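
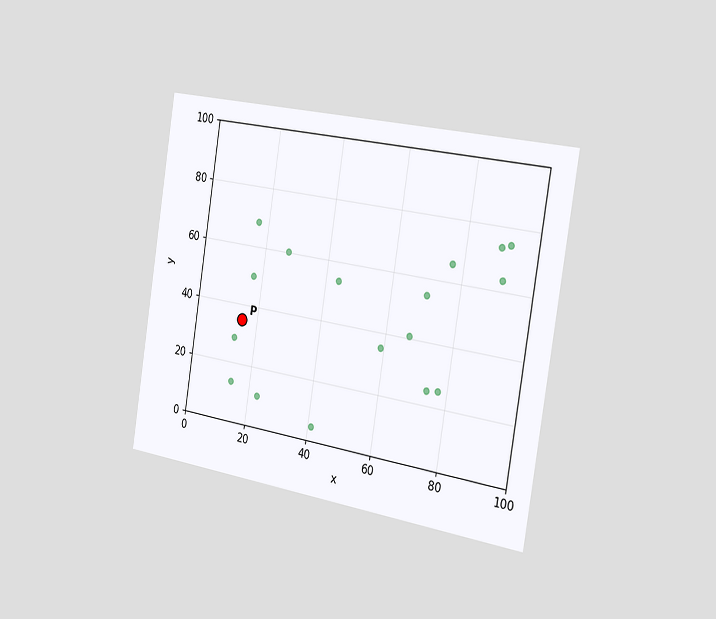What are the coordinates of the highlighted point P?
(15, 35)

The chart is tilted about 9° clockwise and viewed slightly from the right. Following the gridlines from P to each axis, P sits at (15, 35).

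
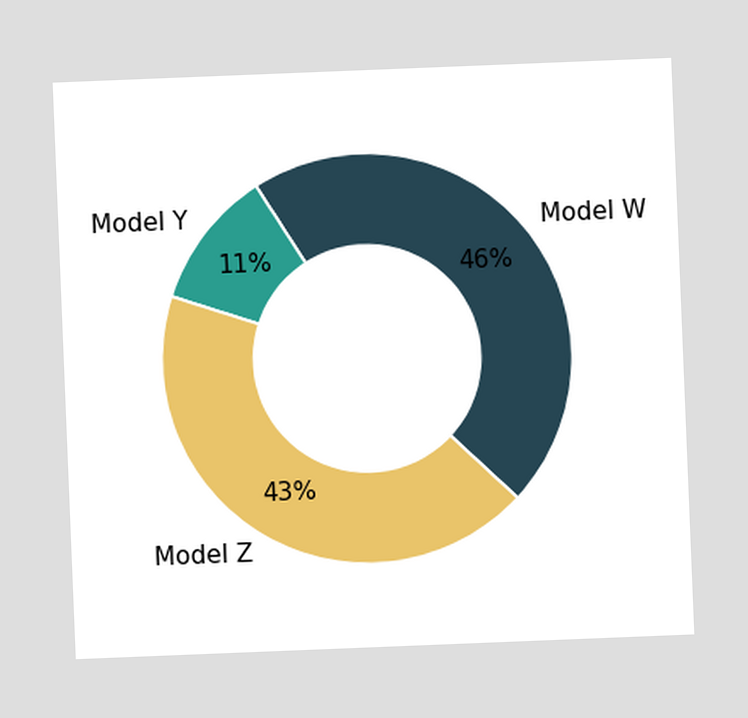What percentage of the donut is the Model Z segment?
The chart is tilted about 2° counter-clockwise. The Model Z segment takes up 43% of the ring.

43%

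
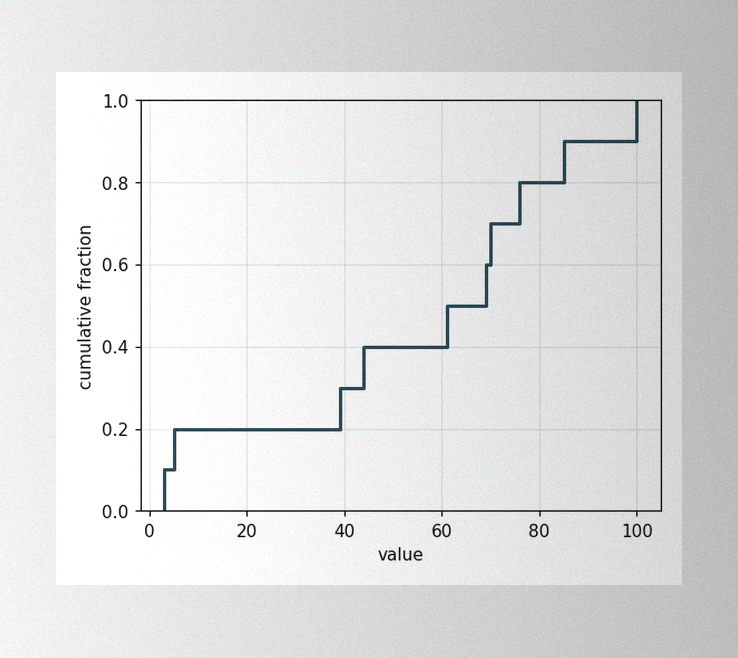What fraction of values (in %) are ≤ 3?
The image has some photo noise and uneven lighting. At x=3 the ECDF step is at 10%.

10%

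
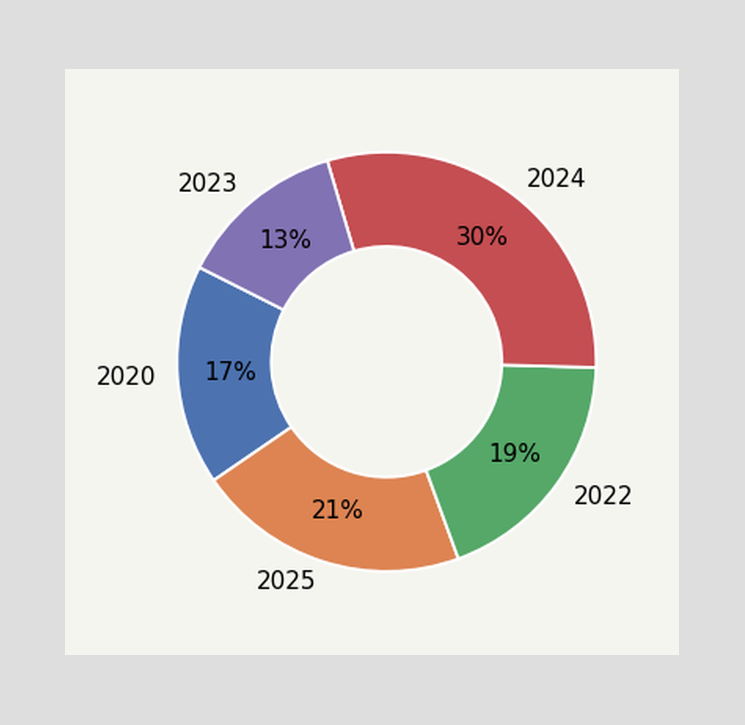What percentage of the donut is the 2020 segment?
17%

The 2020 segment takes up 17% of the ring.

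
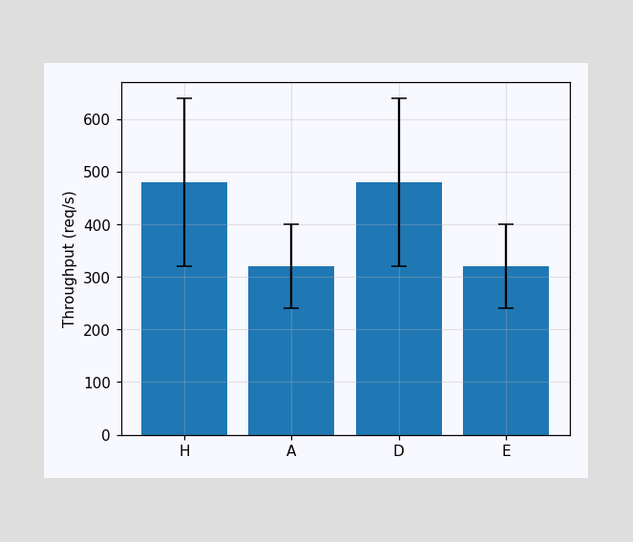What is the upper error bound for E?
400req/s

The E bar's upper whisker reaches 400req/s.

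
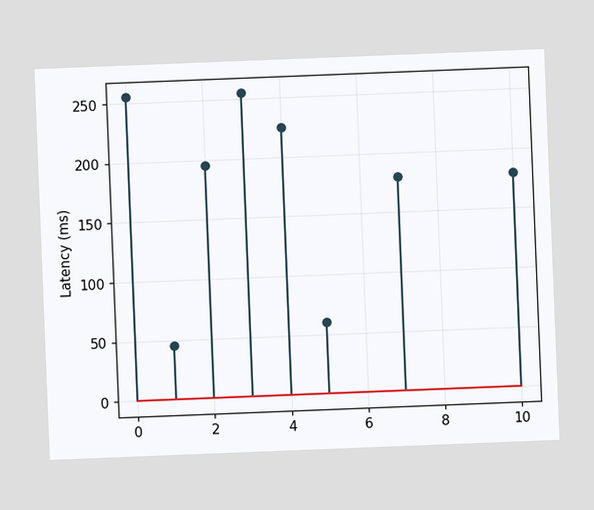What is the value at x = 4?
225ms

The chart is tilted about 2° counter-clockwise. The stem at x=4 reaches 225ms.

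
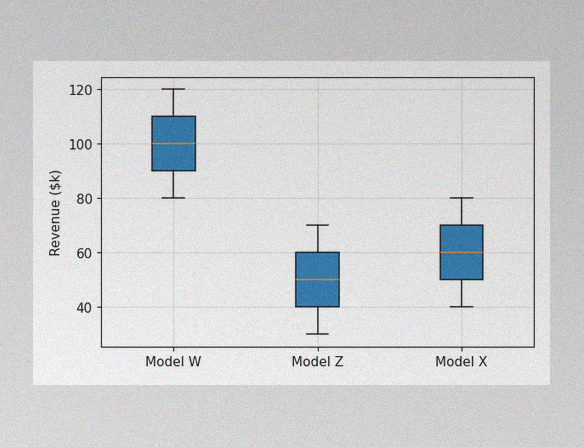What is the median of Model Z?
$50k

The image has some photo noise and uneven lighting. The median line in the Model Z box sits at $50k.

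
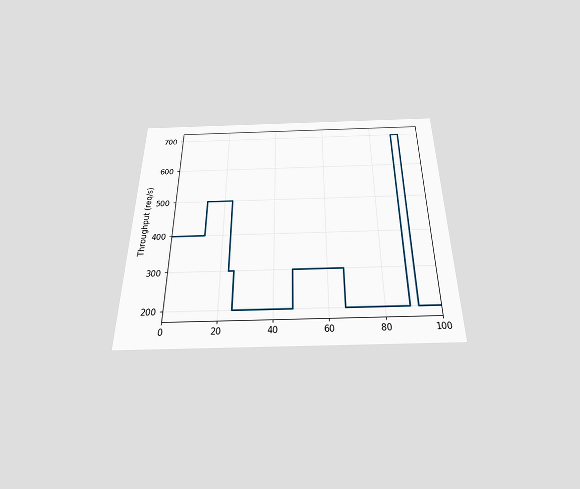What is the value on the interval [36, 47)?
The chart is viewed slightly from below. On [36, 47) the step sits at 200req/s.

200req/s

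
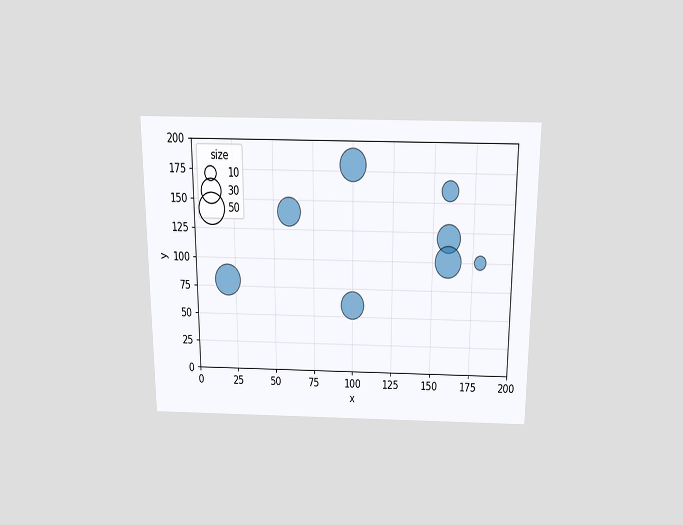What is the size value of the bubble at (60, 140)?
The chart is viewed slightly from above. Matching the bubble at (60, 140) against the size legend gives 40.

40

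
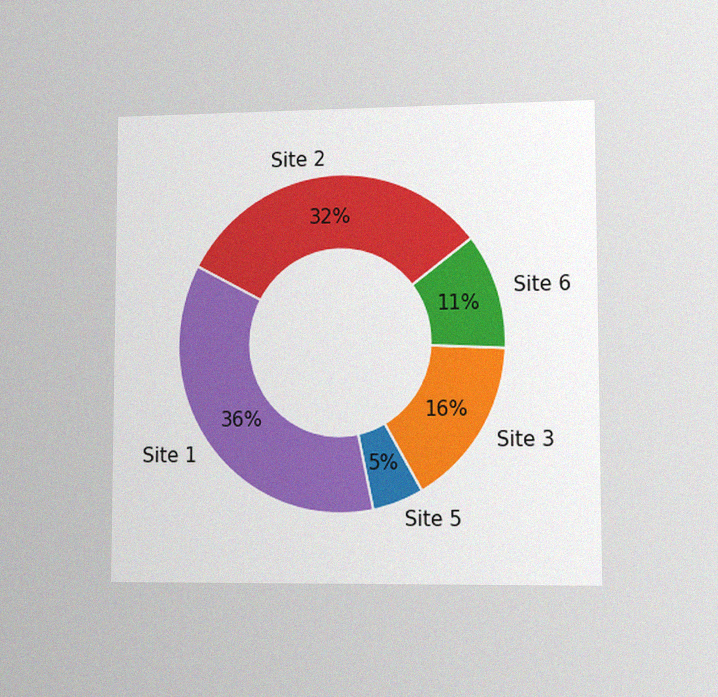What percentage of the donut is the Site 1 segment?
36%

The chart is viewed slightly from the right, with some photo noise. The Site 1 segment takes up 36% of the ring.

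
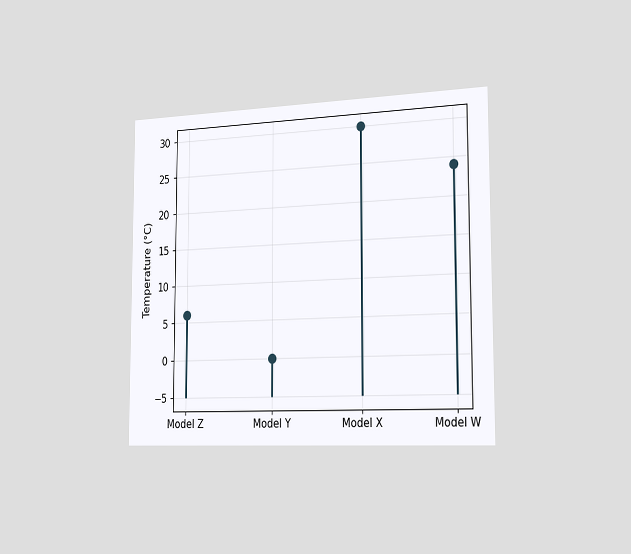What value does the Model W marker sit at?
The chart is viewed slightly from the right. The Model W marker sits at 24°C.

24°C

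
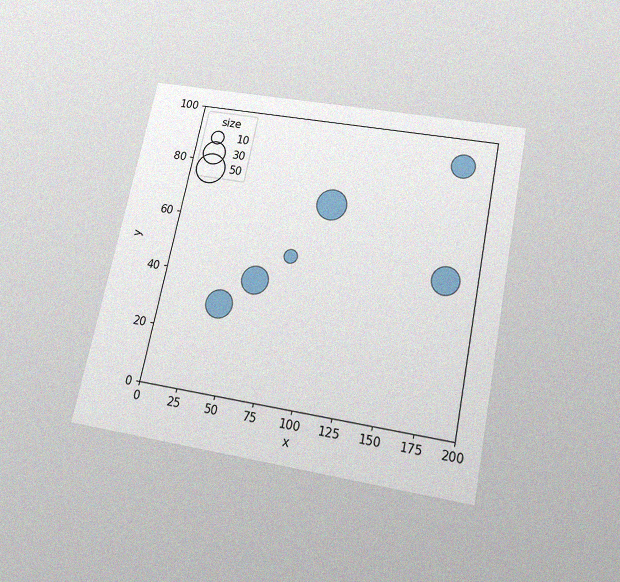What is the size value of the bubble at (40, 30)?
40

The chart is tilted about 12° clockwise and viewed slightly from below, with some photo noise. Matching the bubble at (40, 30) against the size legend gives 40.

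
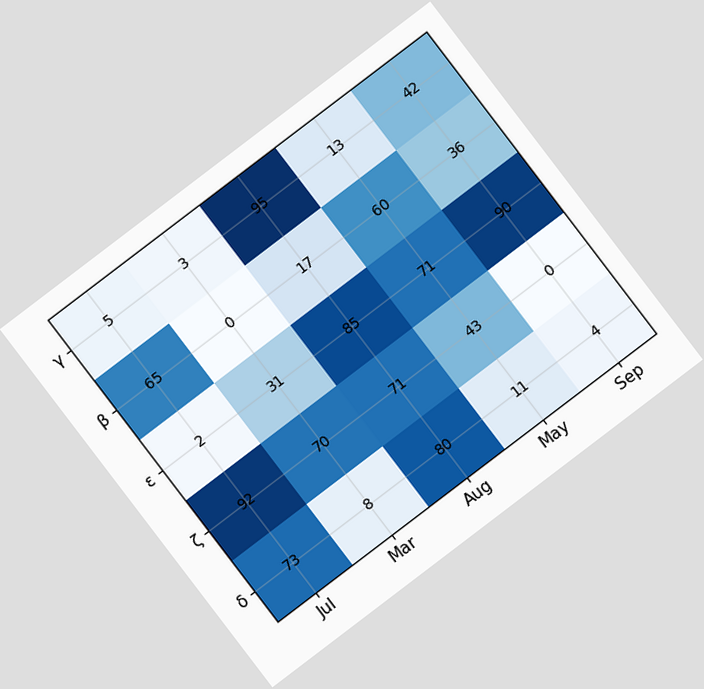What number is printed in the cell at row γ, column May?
13

The chart is tilted about 37° counter-clockwise. The (γ, May) cell reads 13.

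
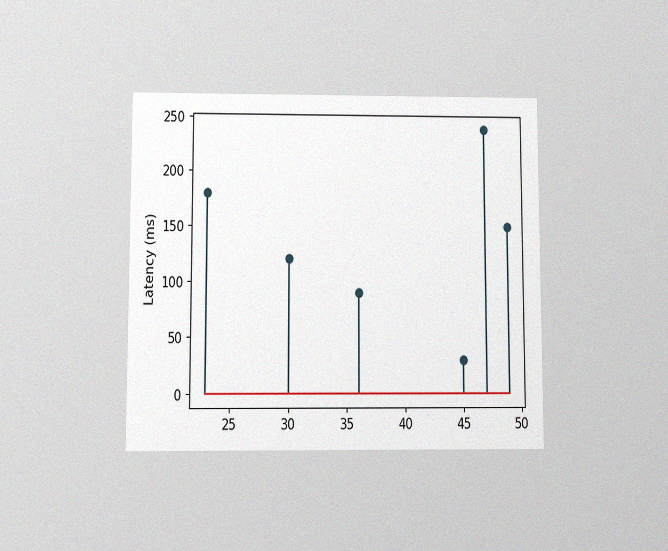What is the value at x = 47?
240ms

The chart is viewed at a slight angle, with some photo noise. The stem at x=47 reaches 240ms.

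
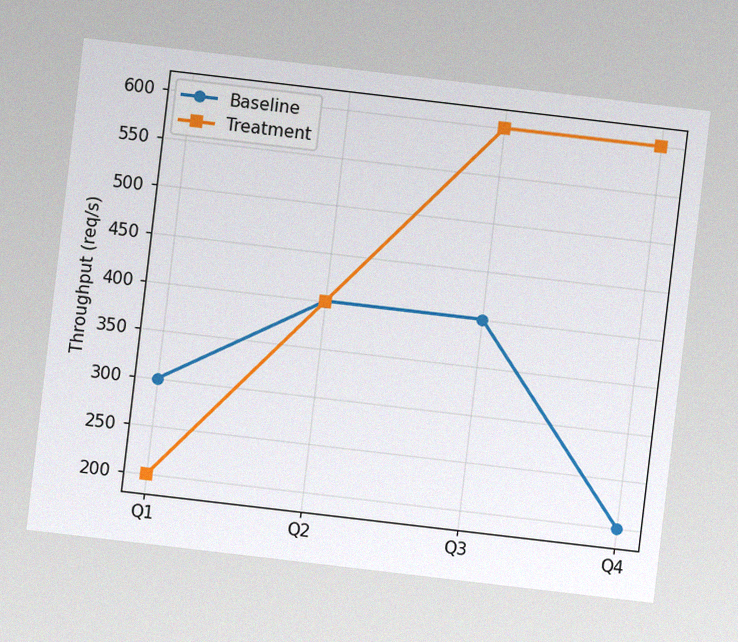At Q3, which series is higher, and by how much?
Treatment, by 200req/s

The chart is tilted about 7° clockwise, with some photo noise. At Q3, Treatment sits above the other line by 200req/s.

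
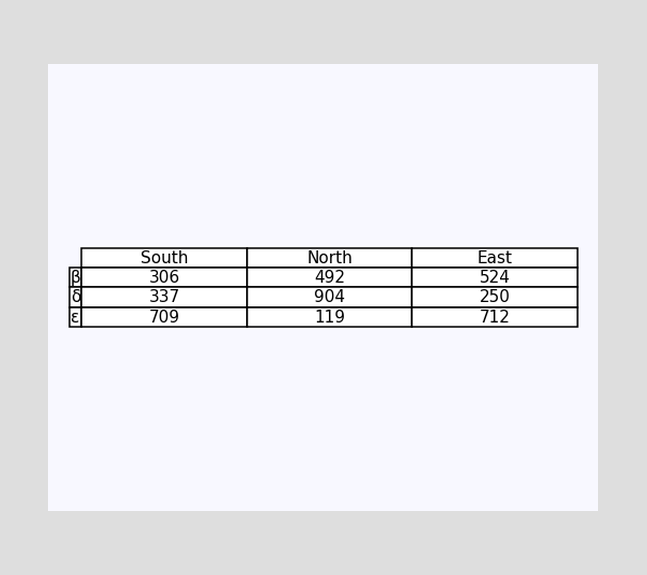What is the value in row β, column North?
492

The (β, North) cell reads 492.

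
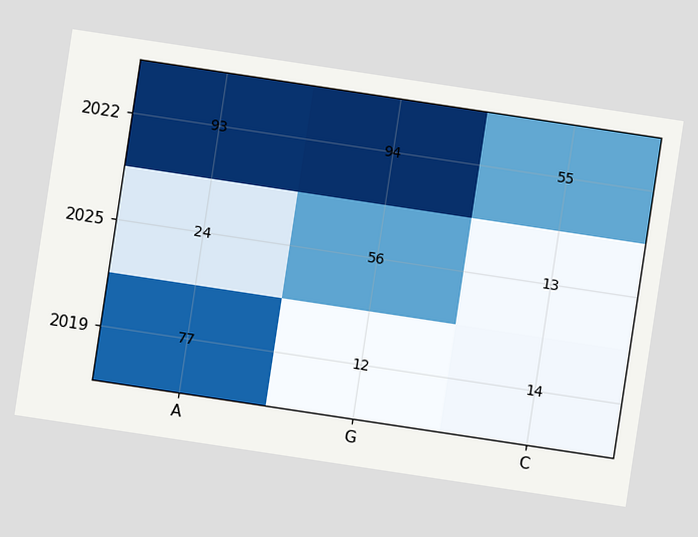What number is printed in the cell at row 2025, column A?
The chart is tilted about 9° clockwise. The (2025, A) cell reads 24.

24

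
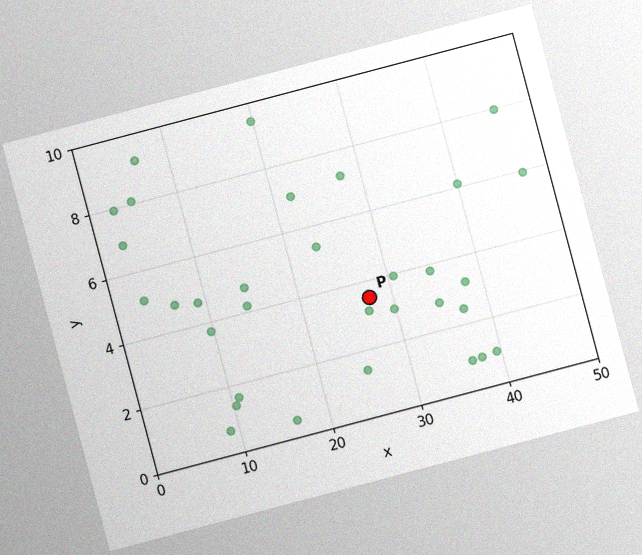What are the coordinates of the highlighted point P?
The chart is tilted about 15° counter-clockwise, with some photo noise. Following the gridlines from P to each axis, P sits at (27.5, 3.5).

(27.5, 3.5)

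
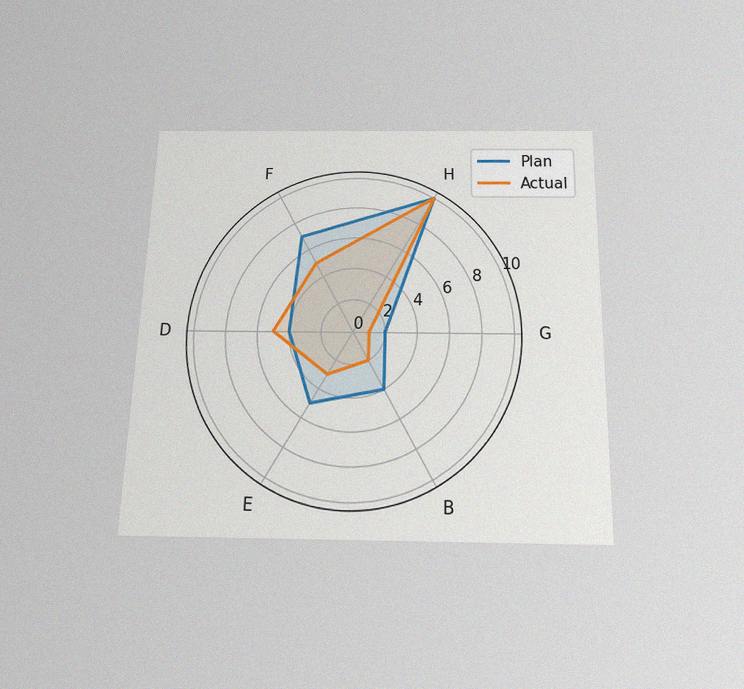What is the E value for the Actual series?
The chart is viewed slightly from below, with some photo noise. On the E axis, Actual reaches 3.

3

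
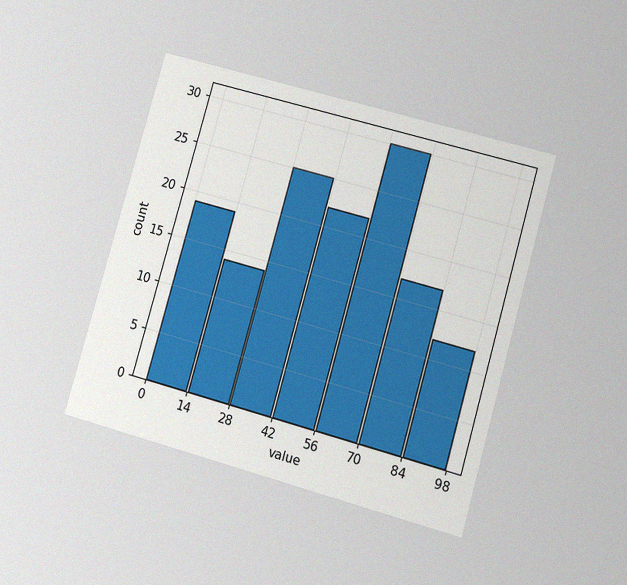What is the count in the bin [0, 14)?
19

The chart is tilted about 16° clockwise and viewed at a slight angle, with some photo noise. The [0, 14) bin has height 19.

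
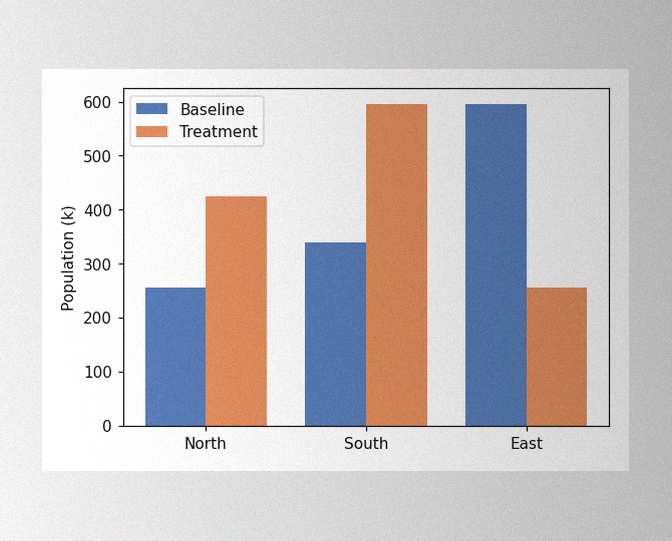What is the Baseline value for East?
595k

The image has some photo noise and uneven lighting. The Baseline bar at East reaches 595k on the y-axis.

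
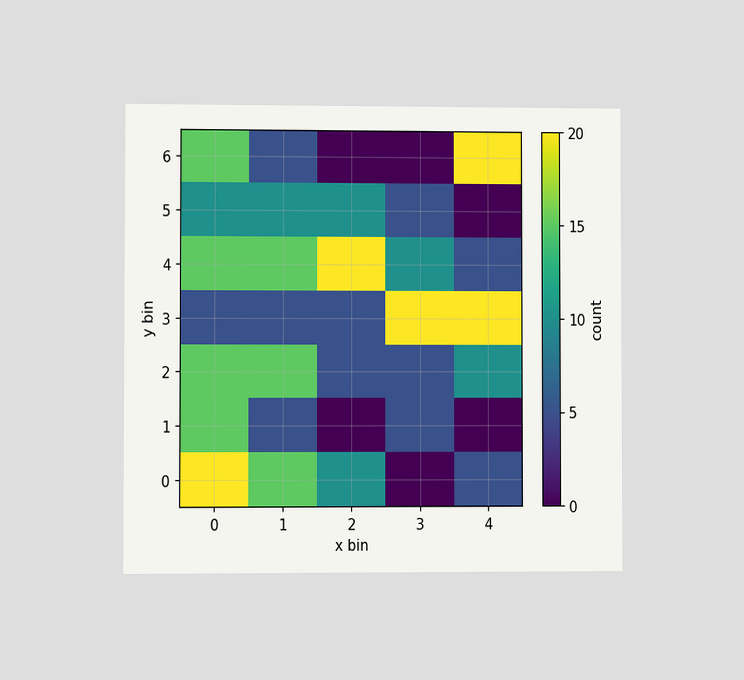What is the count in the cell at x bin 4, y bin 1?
The chart is viewed at a slight angle. Matching the cell (4, 1) against the colorbar gives 0.

0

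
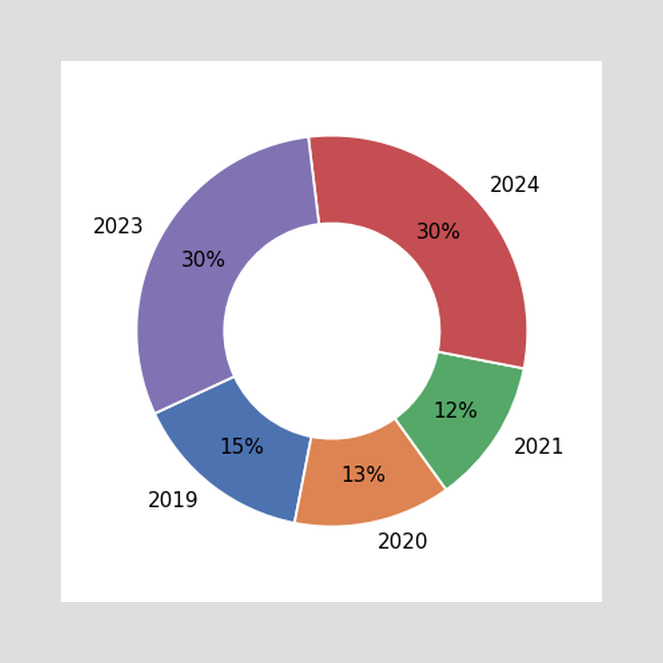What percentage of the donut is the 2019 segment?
The 2019 segment takes up 15% of the ring.

15%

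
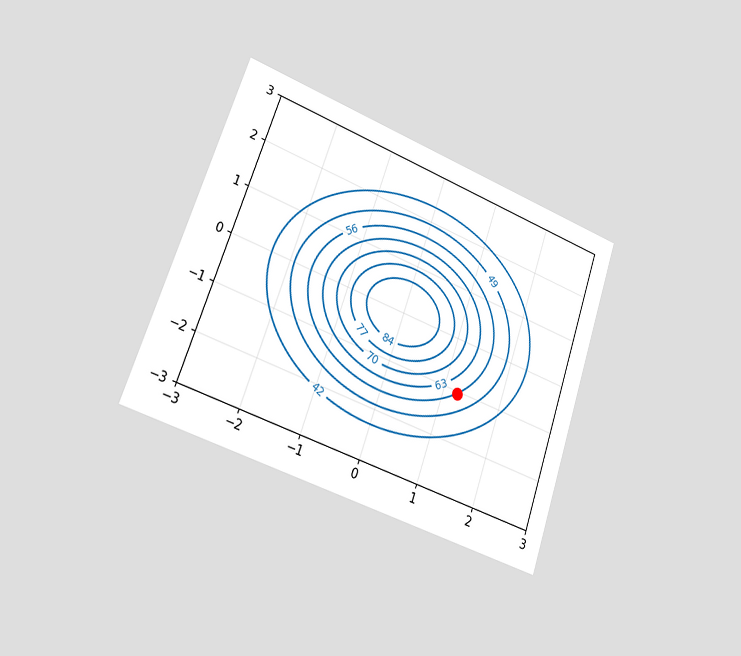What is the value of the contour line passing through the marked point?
56

The chart is tilted about 19° clockwise and viewed slightly from the left. The marked point sits on the contour labelled 56.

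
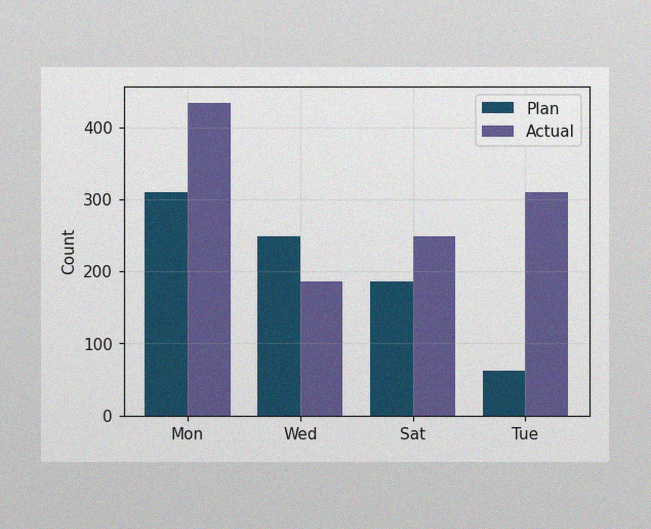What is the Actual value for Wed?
The image has some photo noise and uneven lighting. The Actual bar at Wed reaches 186 on the y-axis.

186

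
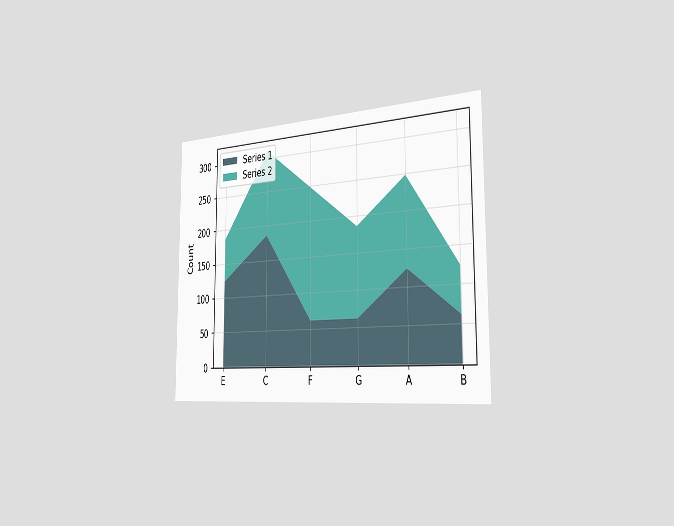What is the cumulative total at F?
The chart is viewed slightly from the right. The stacked total at F reaches 248.

248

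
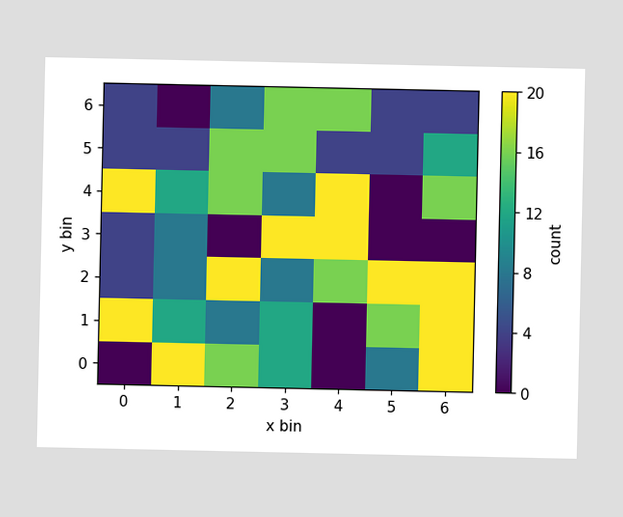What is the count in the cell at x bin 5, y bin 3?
Matching the cell (5, 3) against the colorbar gives 0.

0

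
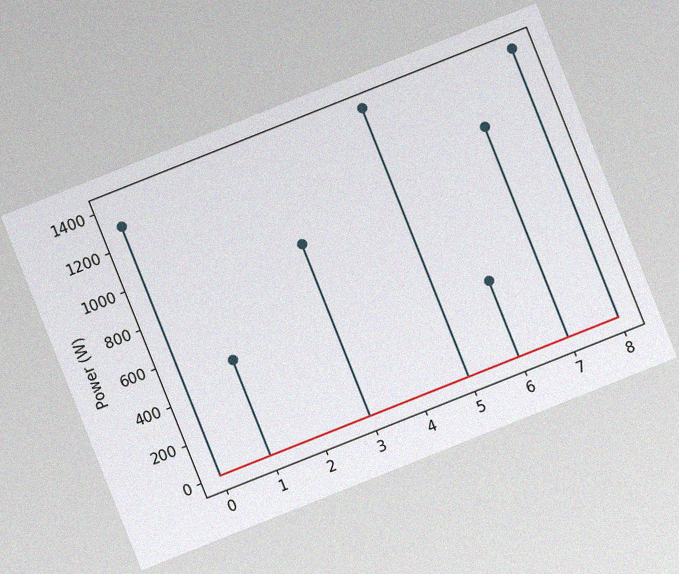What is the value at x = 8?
1400W

The chart is tilted about 22° counter-clockwise, with some photo noise. The stem at x=8 reaches 1400W.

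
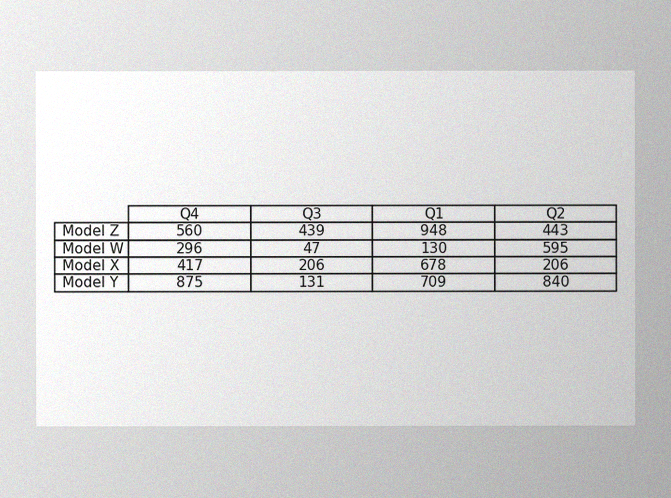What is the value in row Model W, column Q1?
130

The image has some photo noise and uneven lighting. The (Model W, Q1) cell reads 130.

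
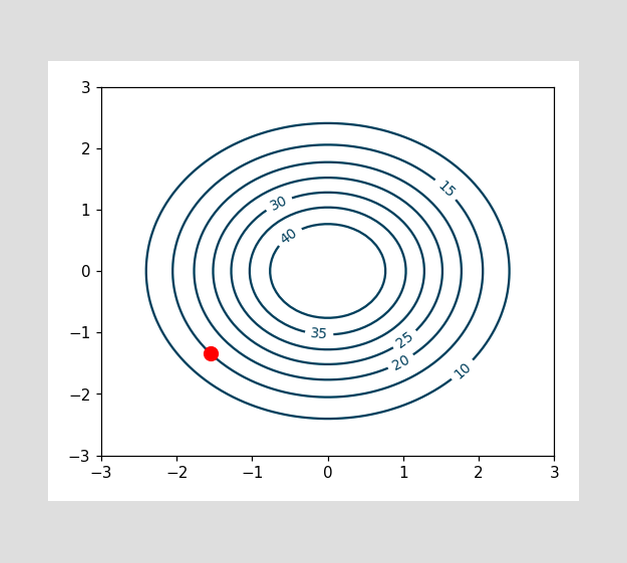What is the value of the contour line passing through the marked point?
The marked point sits on the contour labelled 15.

15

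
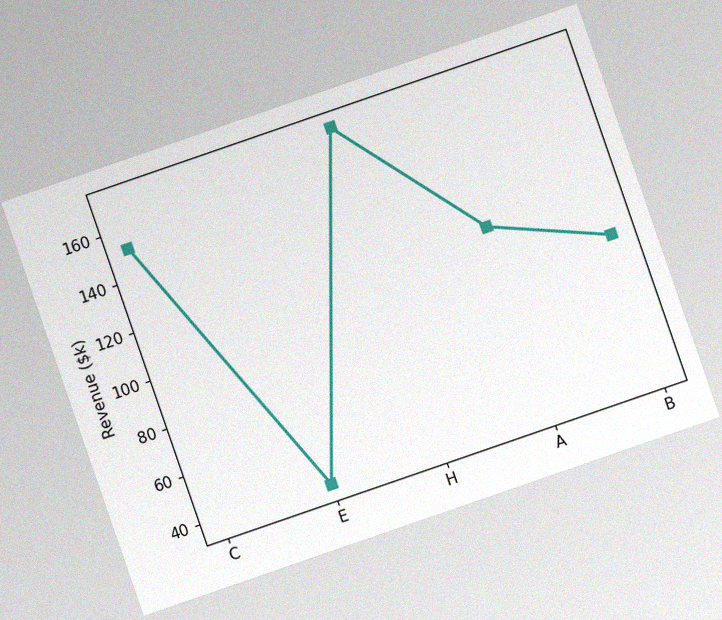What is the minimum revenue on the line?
The chart is tilted about 19° counter-clockwise, with some photo noise. The lowest point is at E, and reading across to the y-axis gives $38k.

$38k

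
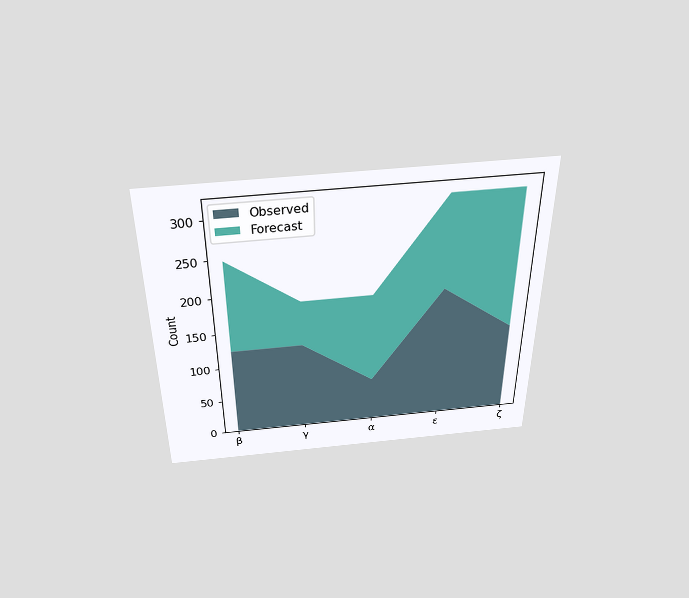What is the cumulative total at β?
248

The chart is viewed slightly from above. The stacked total at β reaches 248.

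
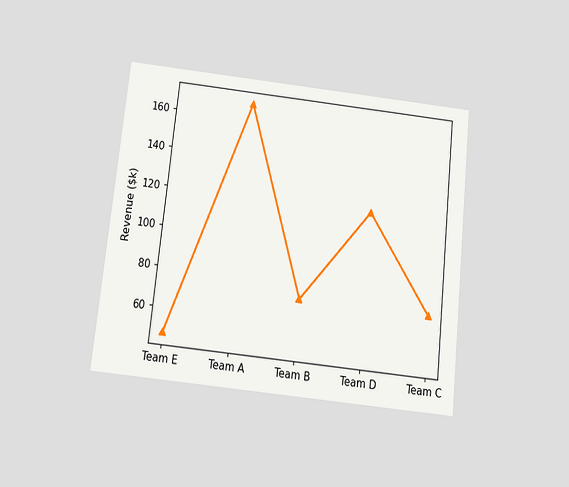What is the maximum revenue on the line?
The chart is tilted about 6° clockwise and viewed slightly from below. The highest point is at Team A, and reading across to the y-axis gives $168k.

$168k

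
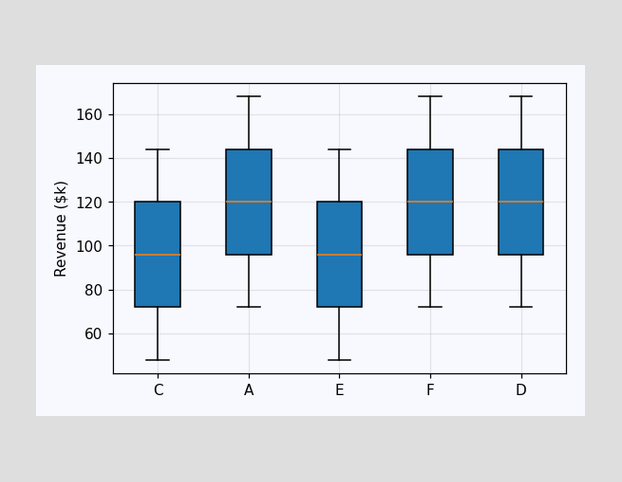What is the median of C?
The median line in the C box sits at $96k.

$96k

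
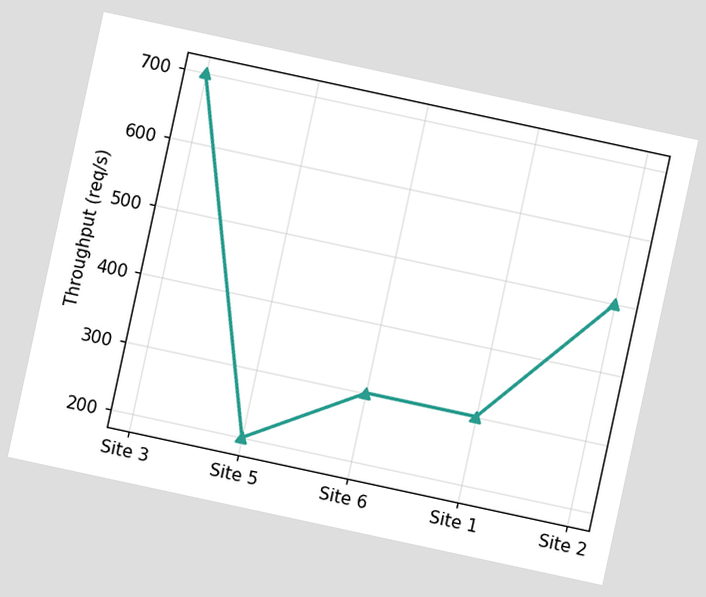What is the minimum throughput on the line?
200req/s

The chart is tilted about 12° clockwise. The lowest point is at Site 5, and reading across to the y-axis gives 200req/s.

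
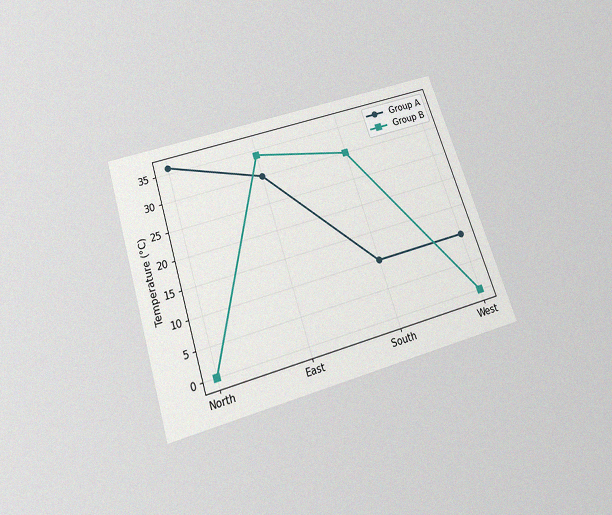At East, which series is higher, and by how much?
Group B, by 4°C

The chart is tilted about 18° counter-clockwise and viewed slightly from below, with some photo noise. At East, Group B sits above the other line by 4°C.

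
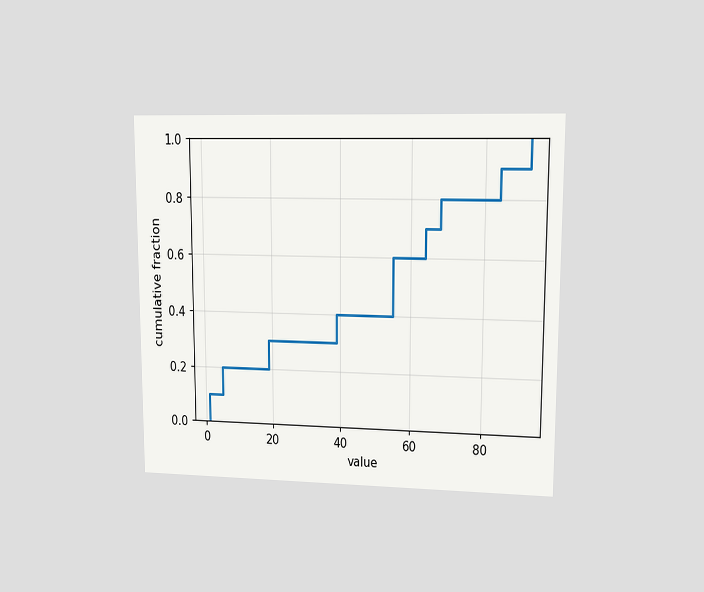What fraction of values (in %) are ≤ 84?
90%

The chart is viewed at a slight angle. At x=84 the ECDF step is at 90%.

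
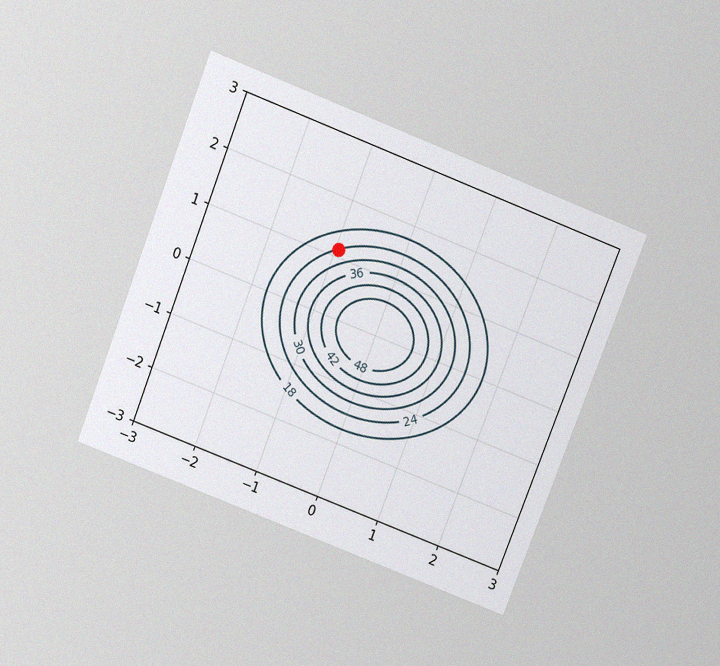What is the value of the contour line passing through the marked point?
The chart is tilted about 21° clockwise and viewed slightly from above, with some photo noise. The marked point sits on the contour labelled 24.

24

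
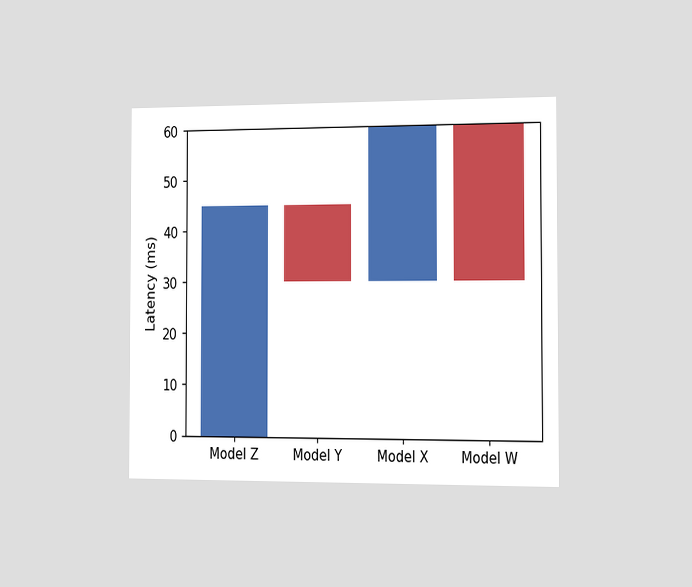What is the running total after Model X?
60ms

The chart is viewed slightly from the right. After Model X the running total reaches 60ms.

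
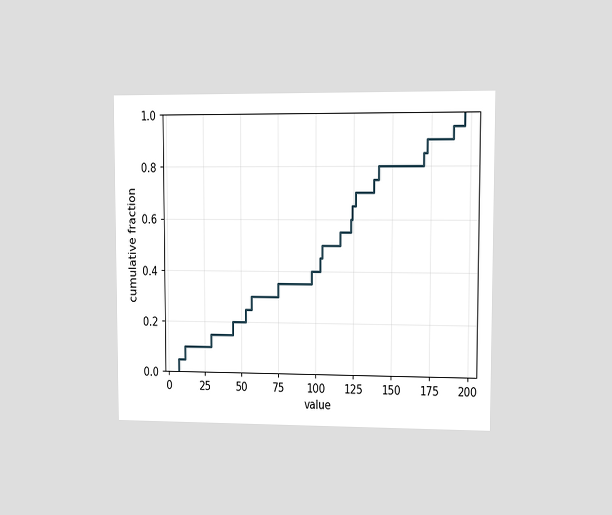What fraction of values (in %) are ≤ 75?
The chart is viewed at a slight angle. At x=75 the ECDF step is at 35%.

35%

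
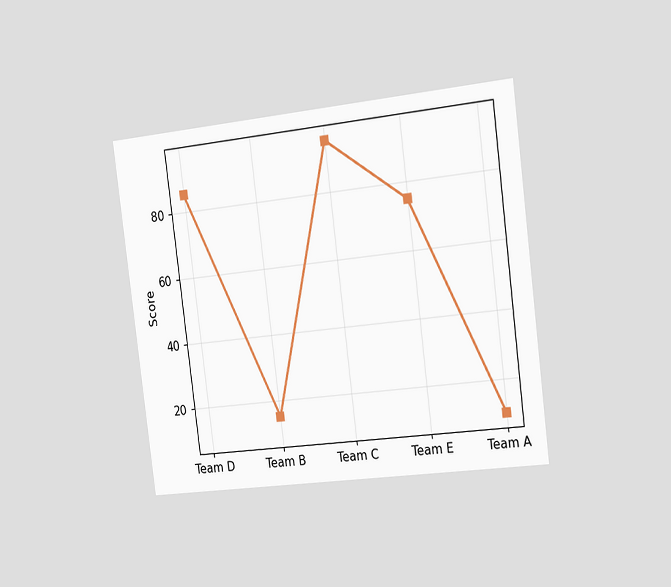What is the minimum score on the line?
10

The chart is tilted about 7° counter-clockwise and viewed slightly from the right. The lowest point is at Team A, and reading across to the y-axis gives 10.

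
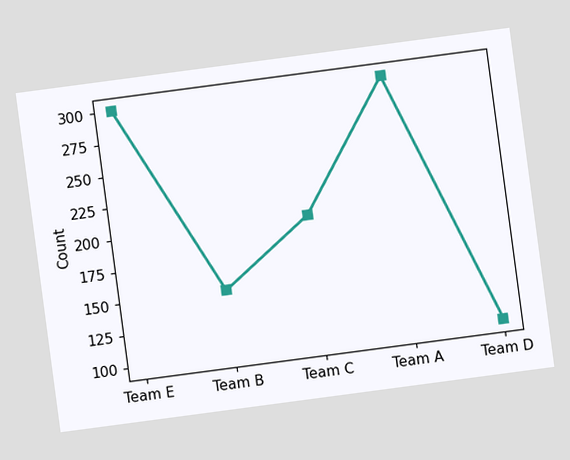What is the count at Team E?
300

The chart is tilted about 8° counter-clockwise. At Team E, the line is at 300.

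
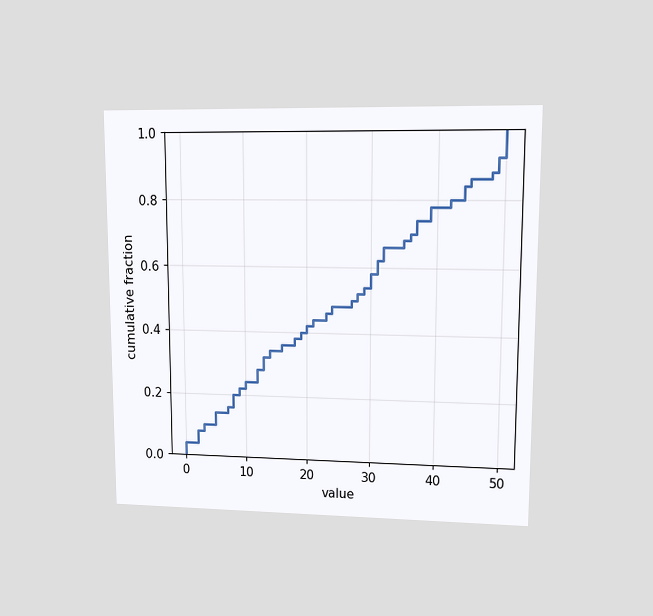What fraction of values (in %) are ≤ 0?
4%

The chart is viewed at a slight angle. At x=0 the ECDF step is at 4%.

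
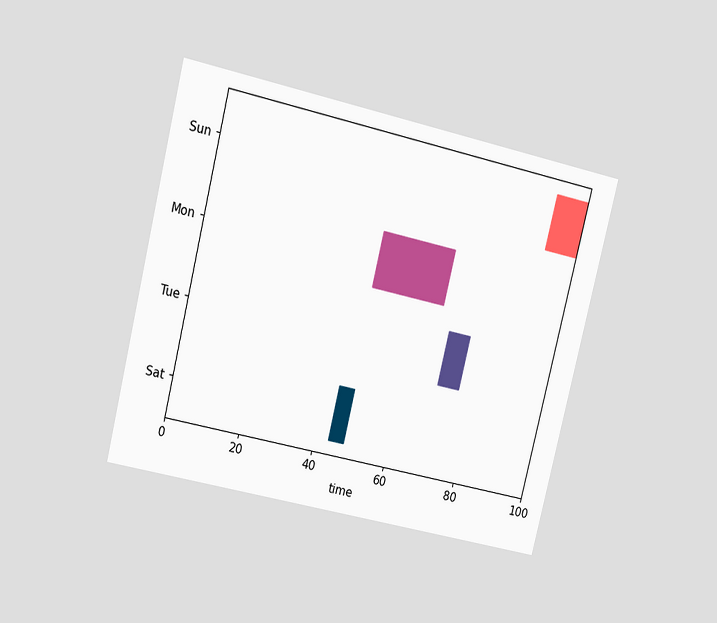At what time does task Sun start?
The chart is tilted about 14° clockwise and viewed at a slight angle. The Sun bar begins at t=91.

91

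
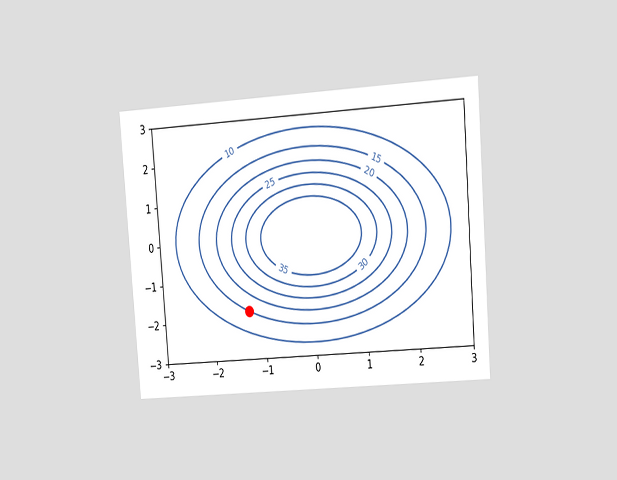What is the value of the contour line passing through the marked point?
15

The chart is tilted about 4° counter-clockwise and viewed at a slight angle. The marked point sits on the contour labelled 15.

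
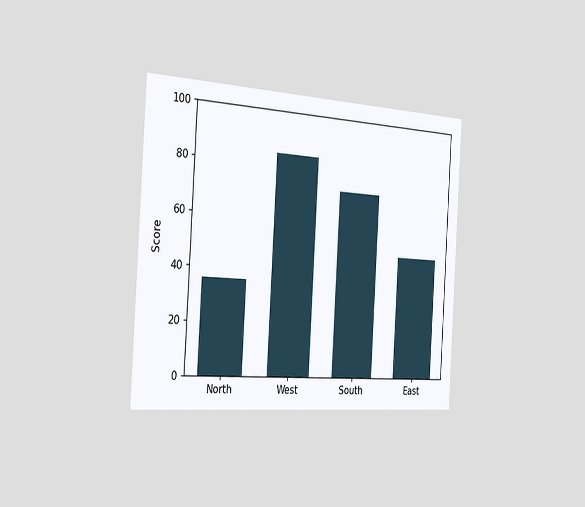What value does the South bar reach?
The chart is tilted about 3° clockwise and viewed slightly from the left. Reading along the chart's y-axis, the South bar reaches 72.

72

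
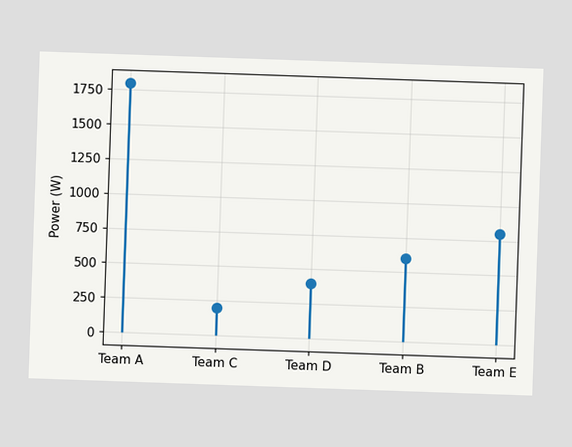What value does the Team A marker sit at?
1800W

The Team A marker sits at 1800W.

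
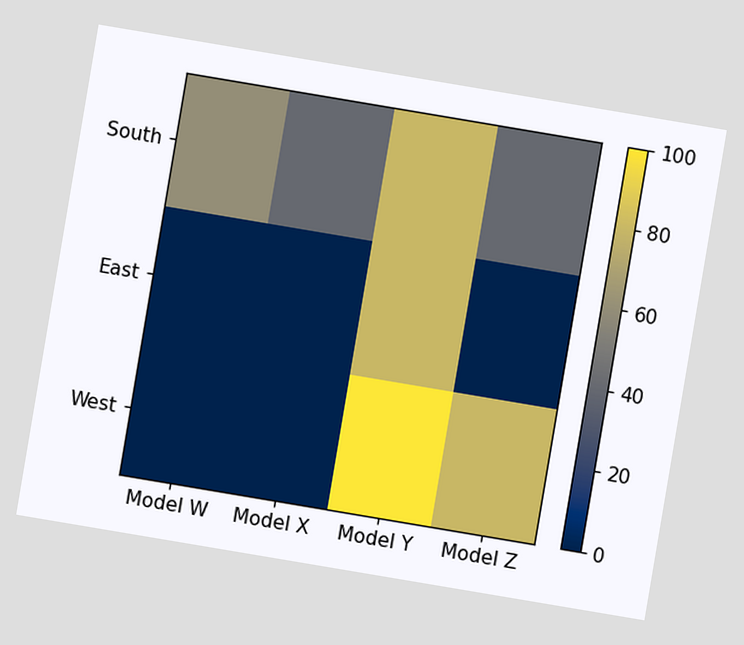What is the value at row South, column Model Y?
The chart is tilted about 10° clockwise. Matching cell (South, Model Y) against the colorbar gives 80.

80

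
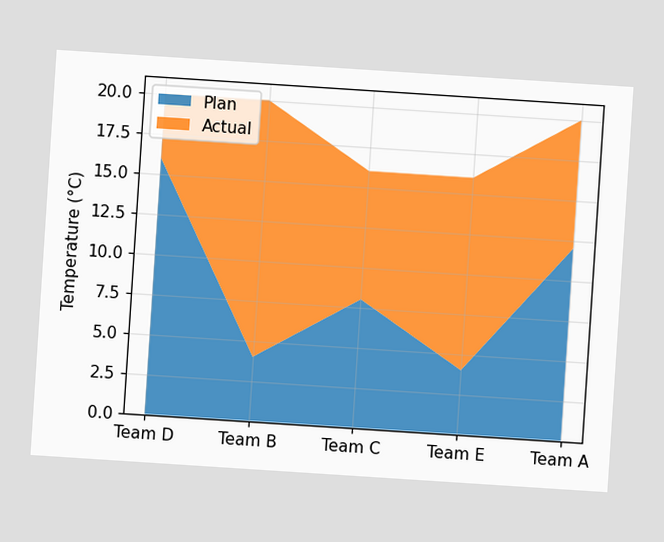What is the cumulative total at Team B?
The chart is tilted about 4° clockwise. The stacked total at Team B reaches 20°C.

20°C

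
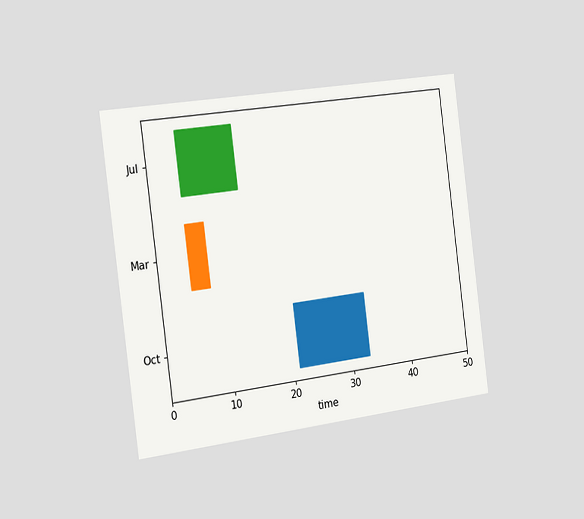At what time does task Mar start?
The chart is tilted about 7° counter-clockwise and viewed slightly from the left. The Mar bar begins at t=5.

5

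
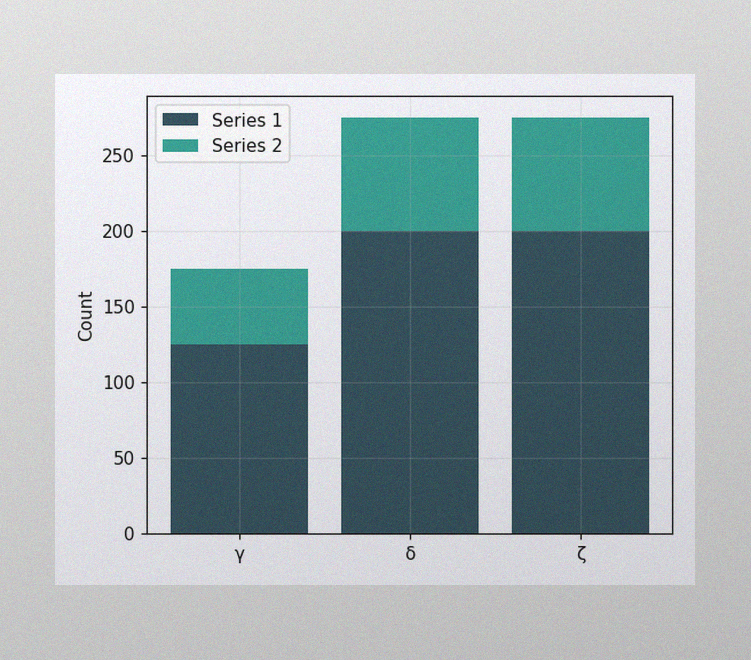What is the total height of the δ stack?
The image has some photo noise and uneven lighting. The δ stack's top reaches 275 on the y-axis.

275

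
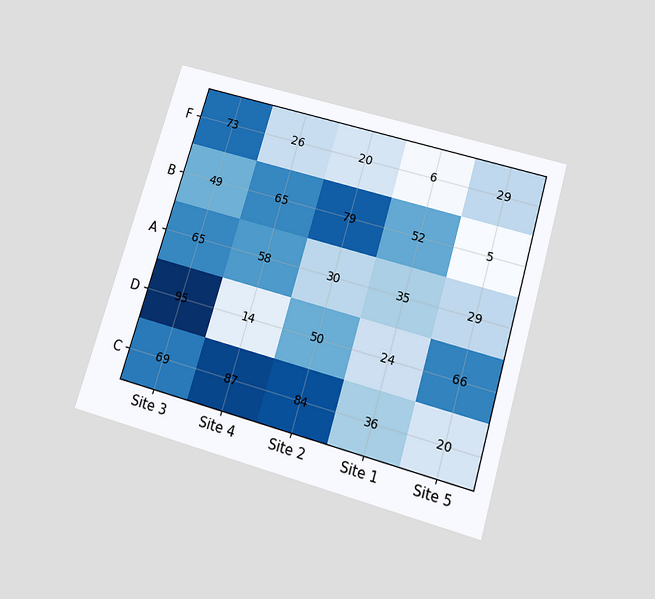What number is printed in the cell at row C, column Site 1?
36

The chart is tilted about 16° clockwise and viewed slightly from below. The (C, Site 1) cell reads 36.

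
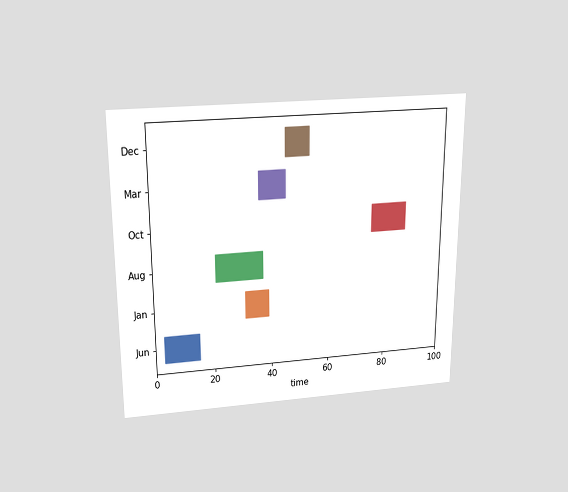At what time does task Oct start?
The chart is viewed slightly from above. The Oct bar begins at t=75.

75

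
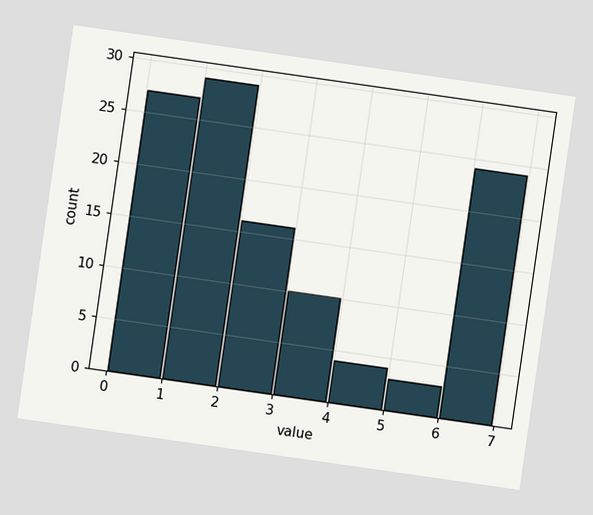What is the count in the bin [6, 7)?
The chart is tilted about 8° clockwise. The [6, 7) bin has height 24.

24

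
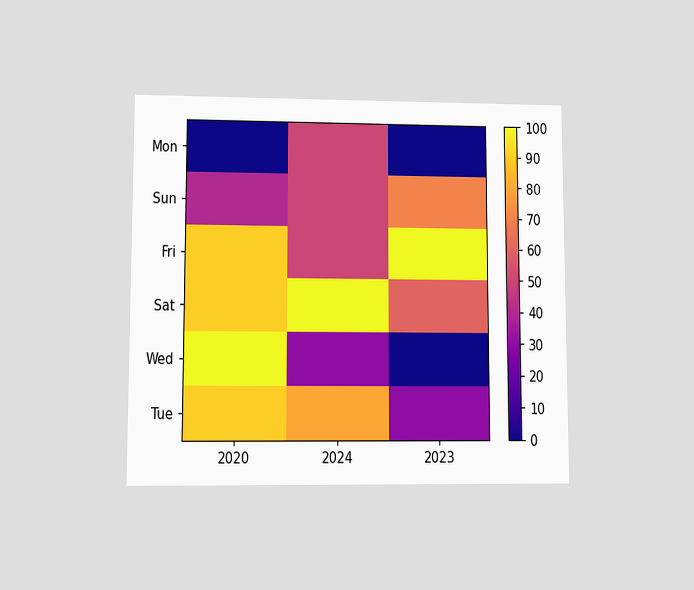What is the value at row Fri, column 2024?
The chart is viewed at a slight angle. Matching cell (Fri, 2024) against the colorbar gives 50.

50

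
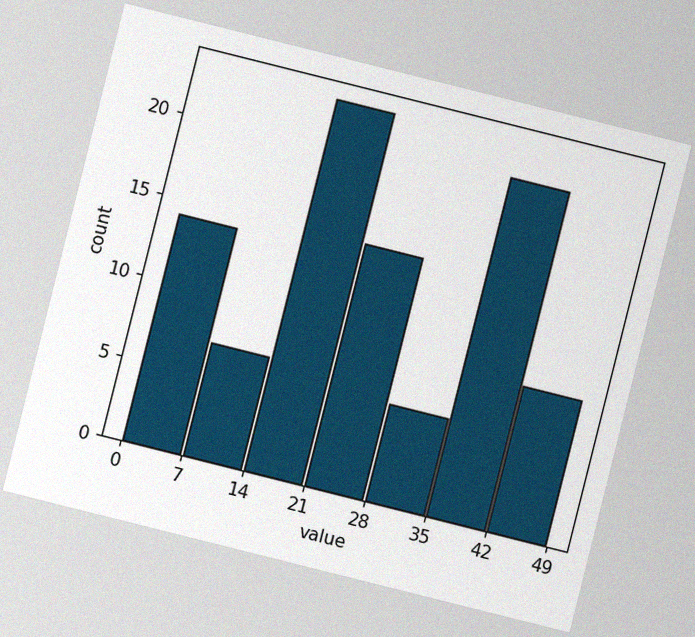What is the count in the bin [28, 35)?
6

The chart is tilted about 14° clockwise, with some photo noise. The [28, 35) bin has height 6.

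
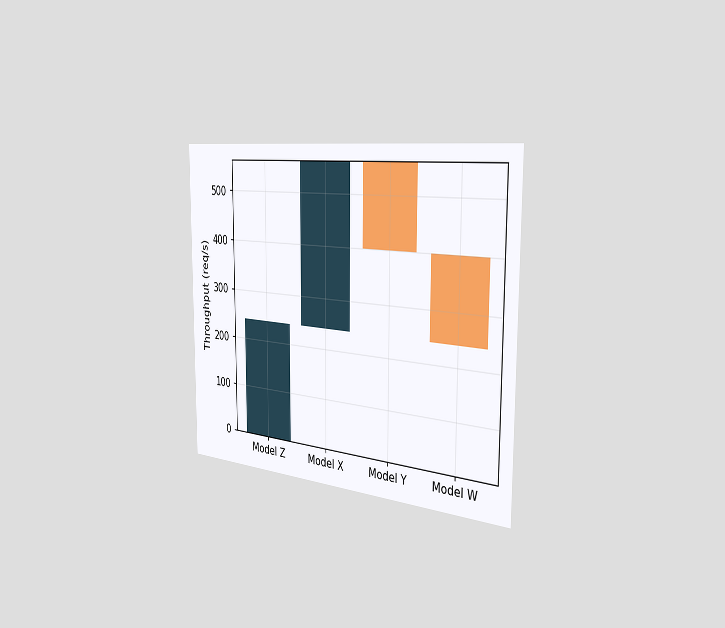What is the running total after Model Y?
The chart is viewed slightly from the right. After Model Y the running total reaches 400req/s.

400req/s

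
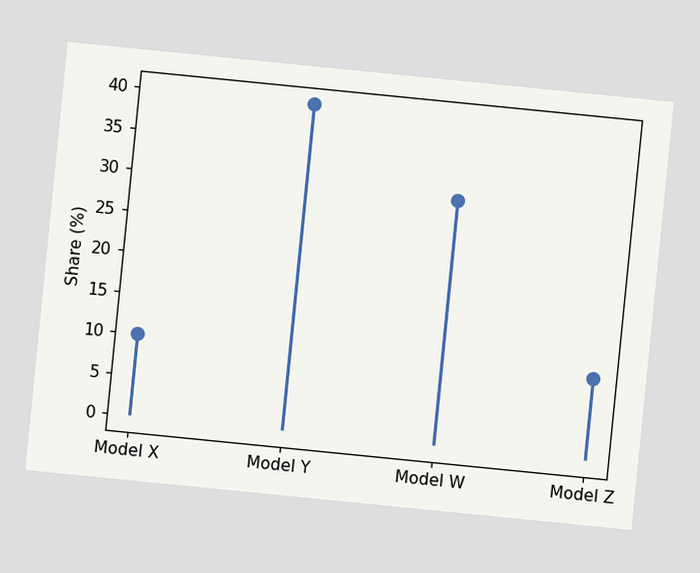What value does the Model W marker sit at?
The chart is tilted about 6° clockwise. The Model W marker sits at 30%.

30%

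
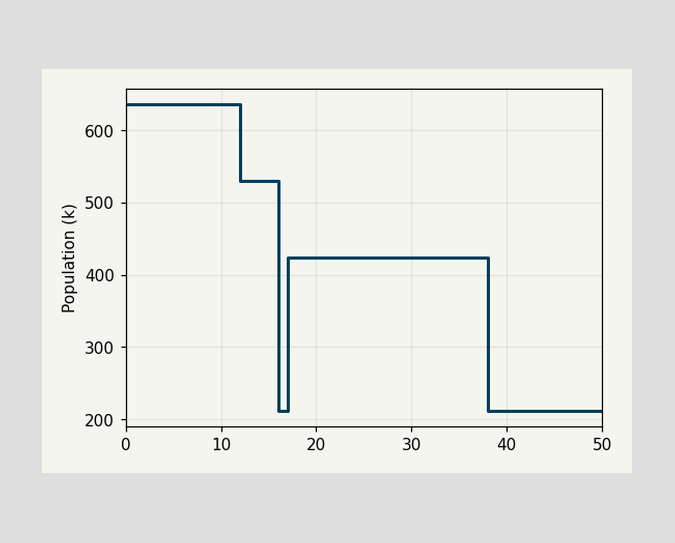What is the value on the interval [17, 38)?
424k

On [17, 38) the step sits at 424k.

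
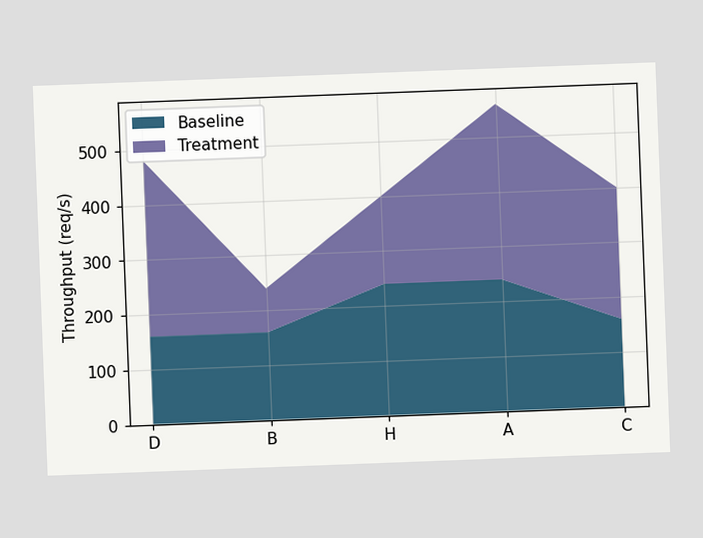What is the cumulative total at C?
The chart is tilted about 2° counter-clockwise. The stacked total at C reaches 400req/s.

400req/s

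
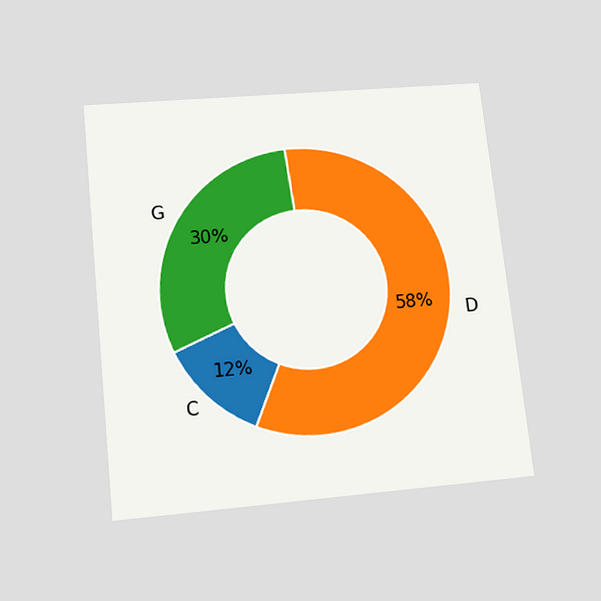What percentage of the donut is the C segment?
The chart is tilted about 6° counter-clockwise and viewed slightly from below. The C segment takes up 12% of the ring.

12%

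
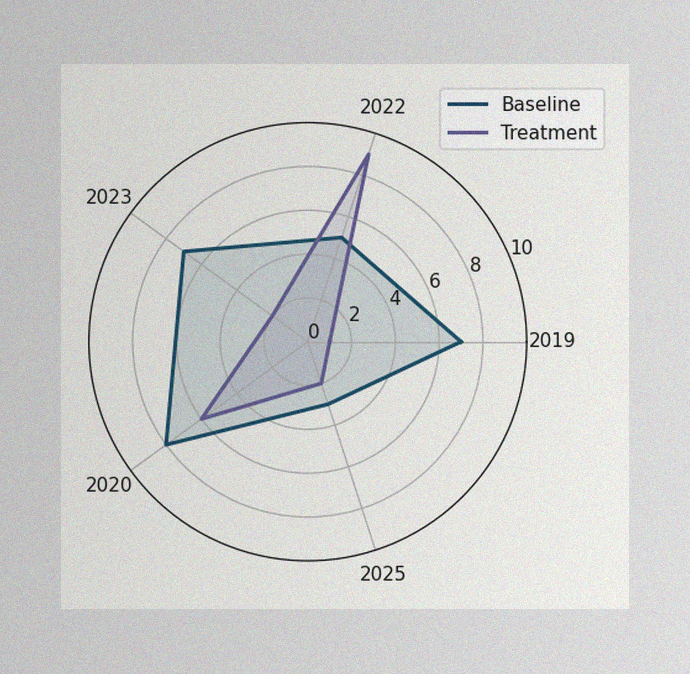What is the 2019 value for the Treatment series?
The image has some photo noise and uneven lighting. On the 2019 axis, Treatment reaches 1.

1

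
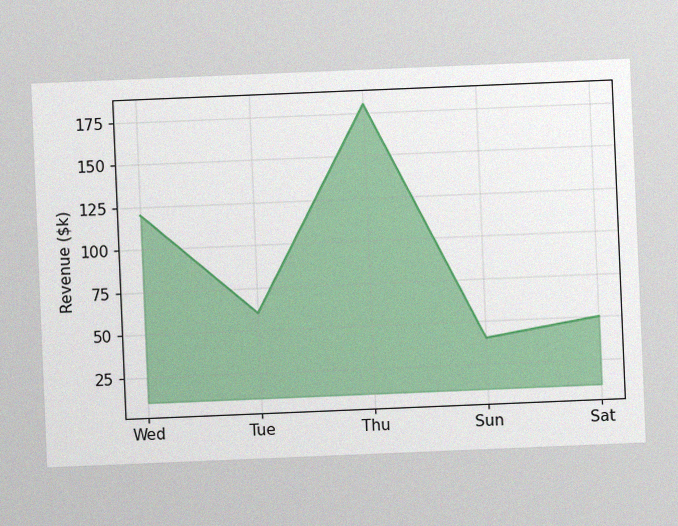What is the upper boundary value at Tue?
$60k

The chart is tilted about 2° counter-clockwise, with some photo noise. At Tue the upper boundary is at $60k.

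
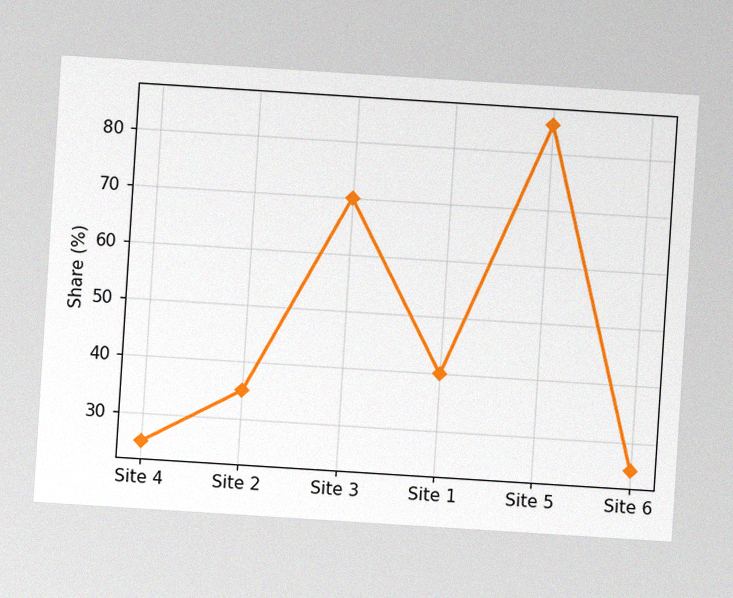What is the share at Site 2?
35%

The chart is tilted about 4° clockwise, with some photo noise. At Site 2, the line is at 35%.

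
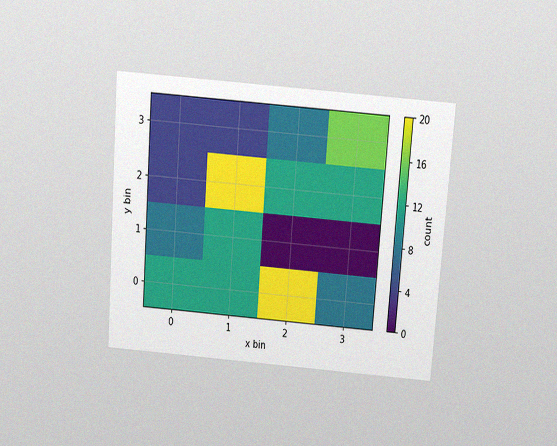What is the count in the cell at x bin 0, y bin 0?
12

The chart is tilted about 4° clockwise and viewed slightly from above, with some photo noise. Matching the cell (0, 0) against the colorbar gives 12.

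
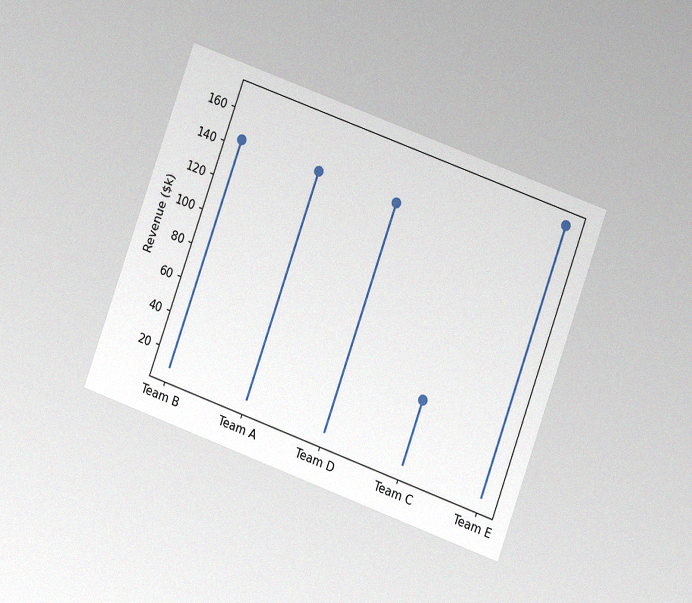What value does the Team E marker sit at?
$168k

The chart is tilted about 20° clockwise and viewed at a slight angle, with some photo noise. The Team E marker sits at $168k.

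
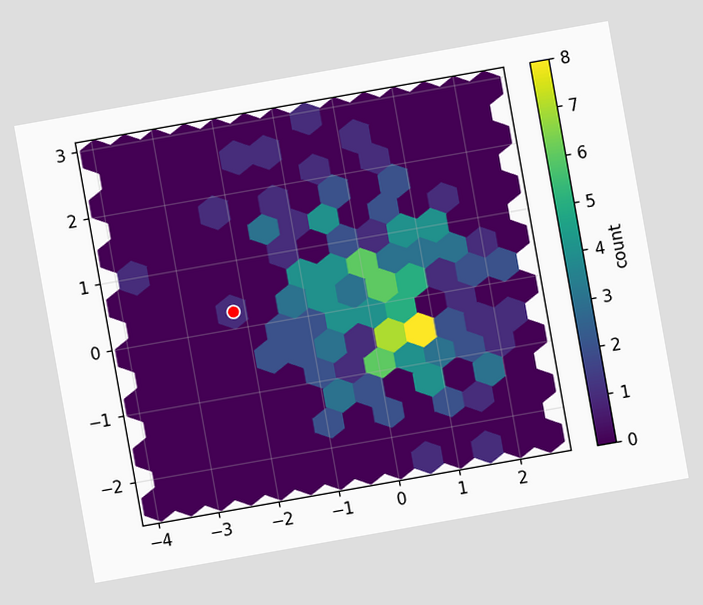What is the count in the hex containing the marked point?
1

The chart is tilted about 10° counter-clockwise. The marked hex reads 1 on the colorbar.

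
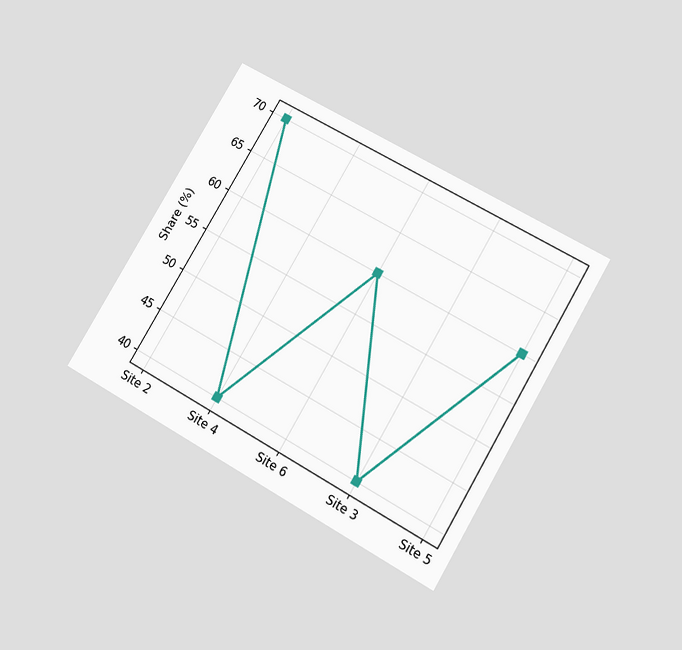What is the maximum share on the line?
The chart is tilted about 30° clockwise and viewed slightly from below. The highest point is at Site 2, and reading across to the y-axis gives 70%.

70%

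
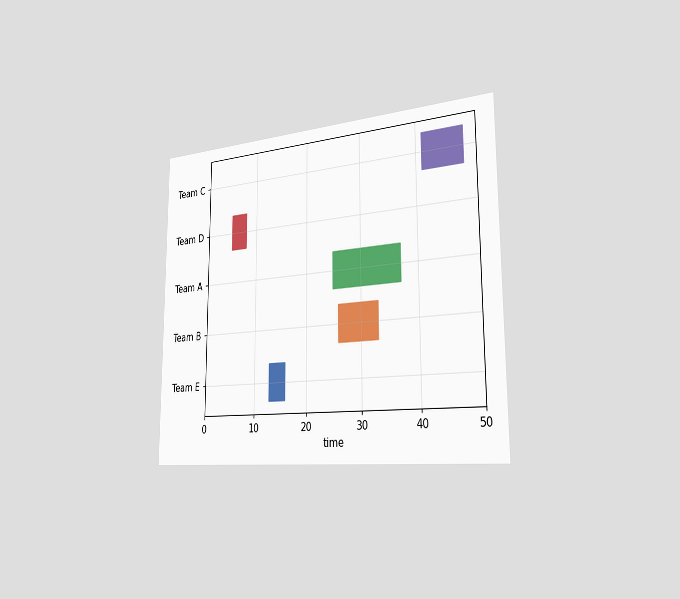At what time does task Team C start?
41

The chart is viewed slightly from the right. The Team C bar begins at t=41.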